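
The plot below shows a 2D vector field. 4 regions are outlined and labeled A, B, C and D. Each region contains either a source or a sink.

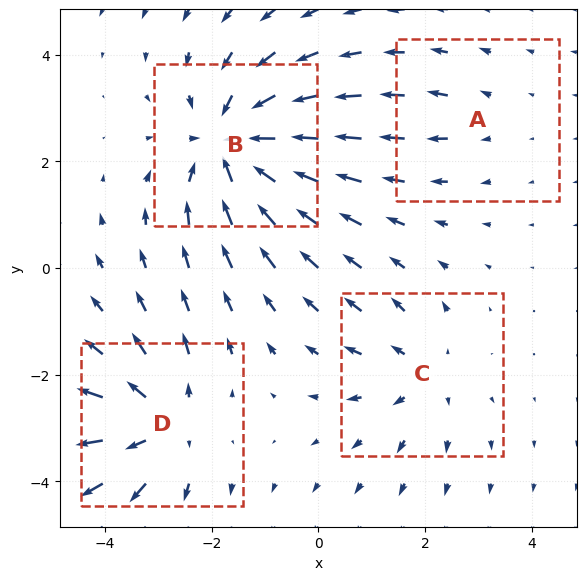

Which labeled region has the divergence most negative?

Divergence at each region's feature centre — A: about +2, B: about -6, C: about +3, D: about +5. Region B is most negative.

B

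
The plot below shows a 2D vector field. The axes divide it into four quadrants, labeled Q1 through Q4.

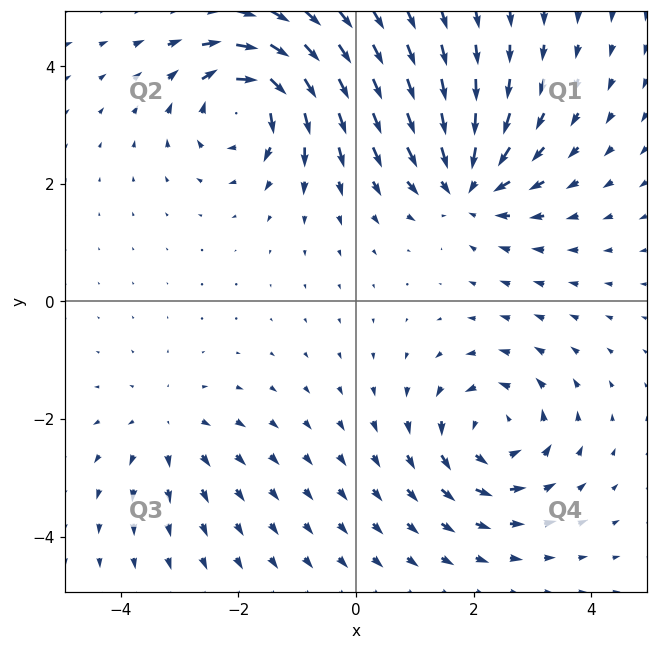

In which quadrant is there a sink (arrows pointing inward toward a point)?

Q1

The sink sits at approximately (1.9, 2.0), which lies in quadrant Q1. The divergence there is about -5, negative as expected for a sink.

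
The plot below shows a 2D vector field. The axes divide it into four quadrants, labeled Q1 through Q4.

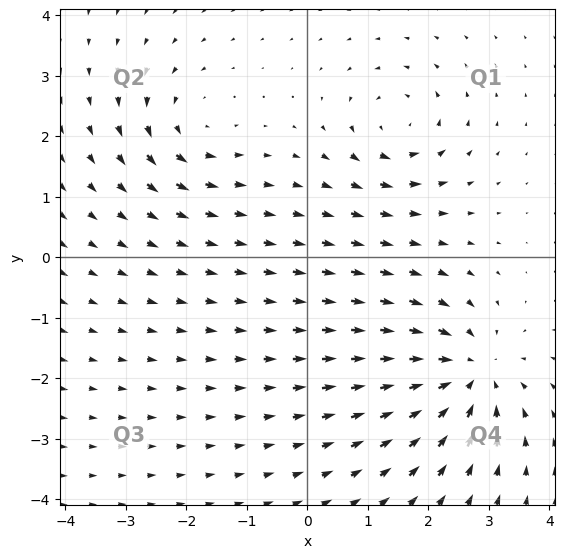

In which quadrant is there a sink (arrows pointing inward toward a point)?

The sink sits at approximately (2.7, -1.9), which lies in quadrant Q4. The divergence there is about -5, negative as expected for a sink.

Q4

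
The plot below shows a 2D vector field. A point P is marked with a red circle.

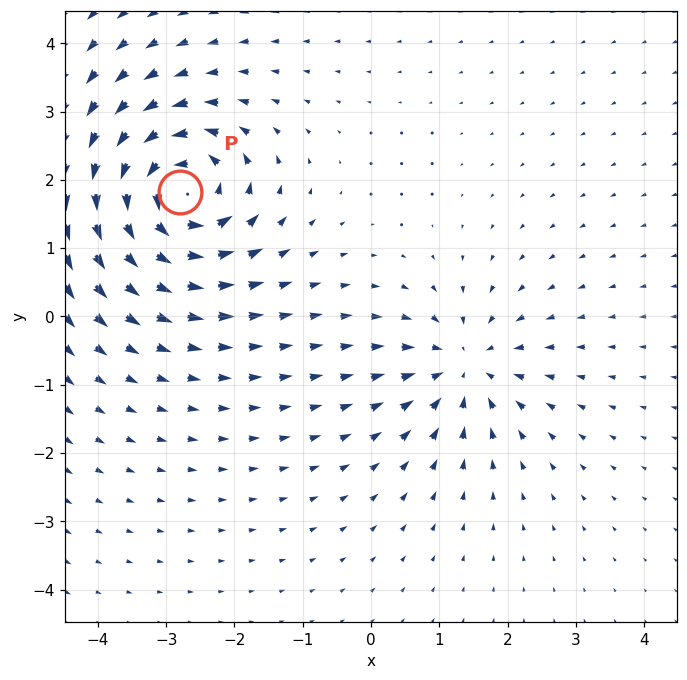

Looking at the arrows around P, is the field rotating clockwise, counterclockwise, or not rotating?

counterclockwise

Near P at (-2.8, 1.8) the arrows circulate counterclockwise. The curl (z-component) there is about +6; positive curl means counterclockwise rotation.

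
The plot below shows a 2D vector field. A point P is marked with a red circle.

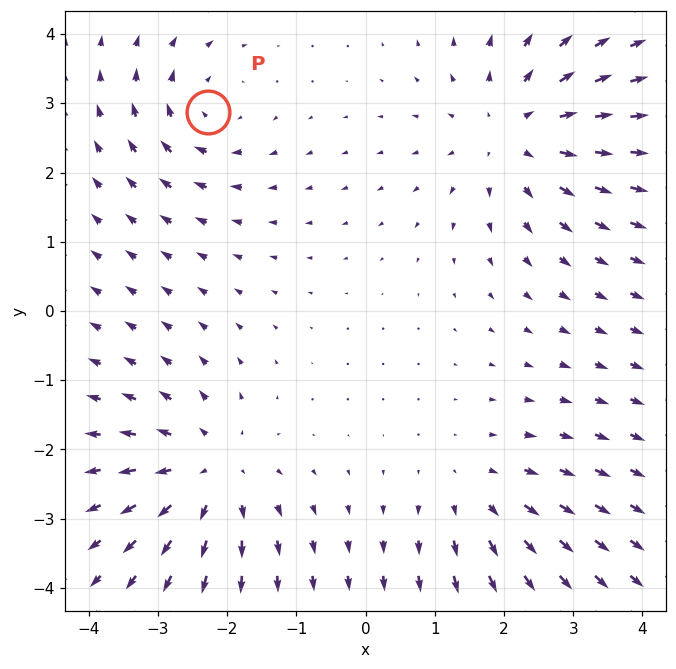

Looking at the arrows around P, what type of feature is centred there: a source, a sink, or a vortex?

At P (-2.3, 2.9) the arrows circulate clockwise. Divergence ≈0, curl about -4 — near-zero divergence with nonzero curl is a vortex.

vortex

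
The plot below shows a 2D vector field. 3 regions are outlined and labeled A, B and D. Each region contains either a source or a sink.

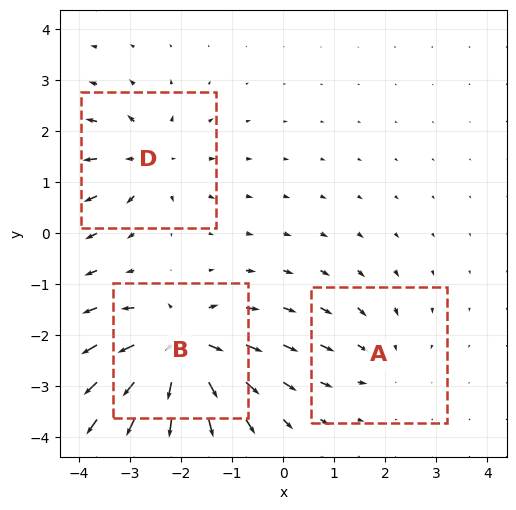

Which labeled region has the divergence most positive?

B

Divergence at each region's feature centre — A: about -2, B: about +6, D: about +4. Region B is most positive.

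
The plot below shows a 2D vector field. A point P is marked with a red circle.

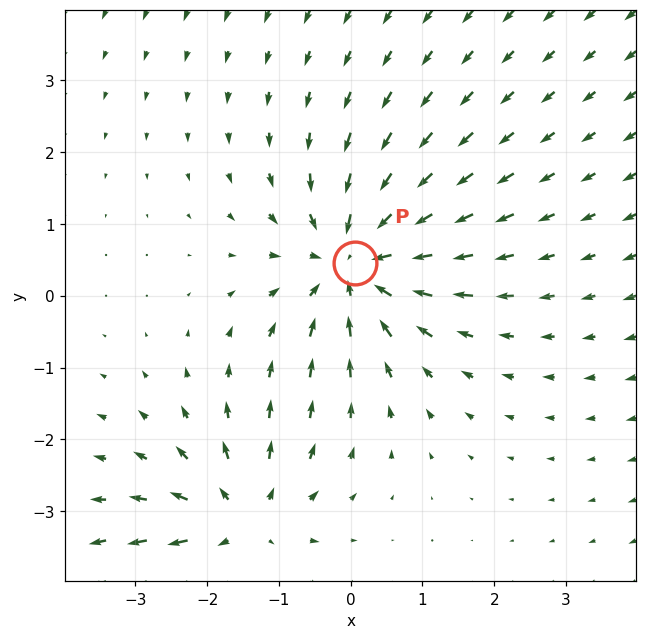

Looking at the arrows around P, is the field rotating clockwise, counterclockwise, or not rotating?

Near P at (0.1, 0.5) the arrows show no circulation. The curl there is ≈0.

not rotating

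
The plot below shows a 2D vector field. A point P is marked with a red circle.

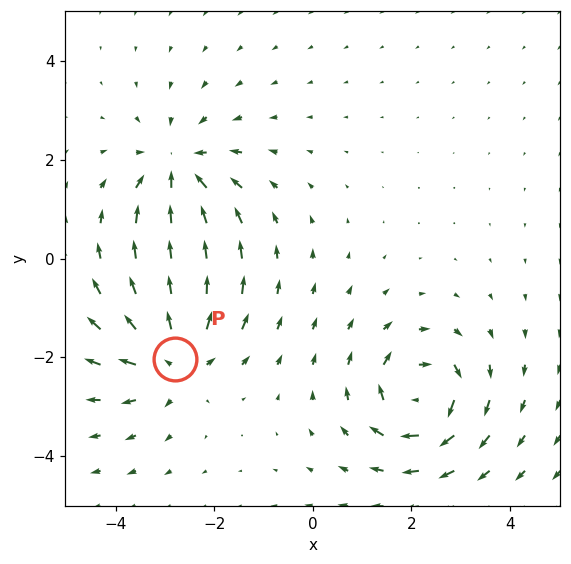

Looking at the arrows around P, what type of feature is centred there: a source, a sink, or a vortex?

At P (-2.8, -2.0) the arrows spread outward. Divergence about +6, curl ≈0 — positive divergence with near-zero curl is a source.

source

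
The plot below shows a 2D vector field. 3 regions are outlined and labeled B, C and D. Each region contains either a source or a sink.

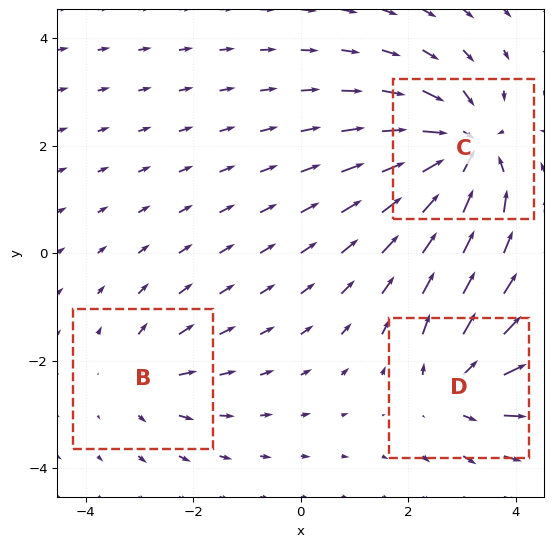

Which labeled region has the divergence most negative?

Divergence at each region's feature centre — B: about +2, C: about -5, D: about +3. Region C is most negative.

C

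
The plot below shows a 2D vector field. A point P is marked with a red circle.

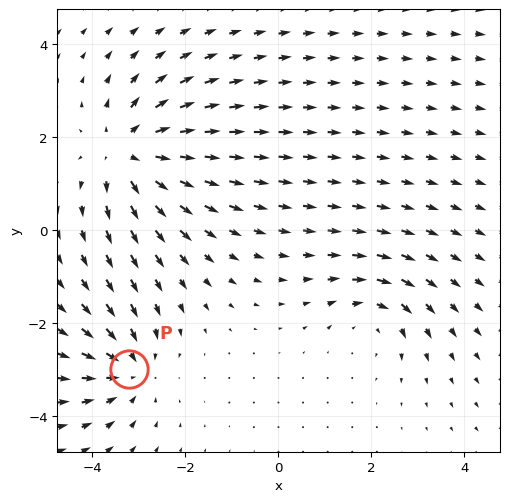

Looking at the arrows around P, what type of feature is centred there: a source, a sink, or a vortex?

sink

At P (-3.2, -3.0) the arrows converge inward. Divergence about -4, curl ≈0 — negative divergence with near-zero curl is a sink.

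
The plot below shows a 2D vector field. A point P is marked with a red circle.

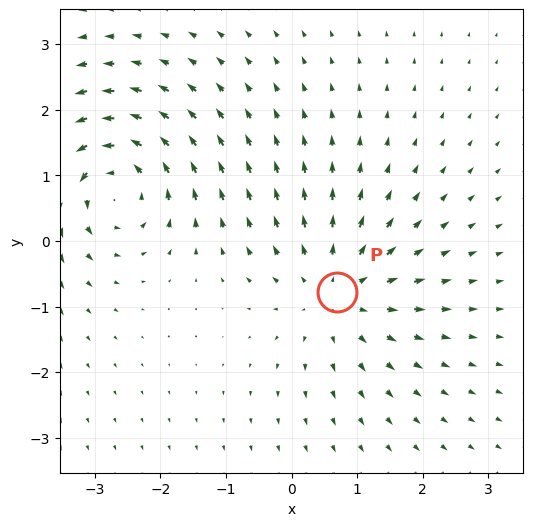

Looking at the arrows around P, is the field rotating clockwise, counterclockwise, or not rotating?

Near P at (0.7, -0.8) the arrows show no circulation. The curl there is ≈0.

not rotating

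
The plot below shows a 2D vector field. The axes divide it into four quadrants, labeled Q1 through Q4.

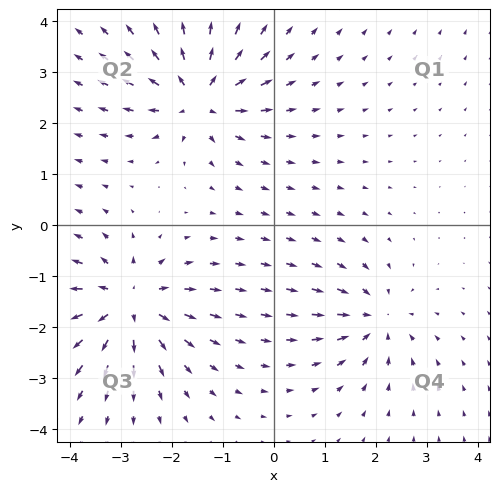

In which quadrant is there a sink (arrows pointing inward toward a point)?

Q4

The sink sits at approximately (2.0, -1.8), which lies in quadrant Q4. The divergence there is about -4, negative as expected for a sink.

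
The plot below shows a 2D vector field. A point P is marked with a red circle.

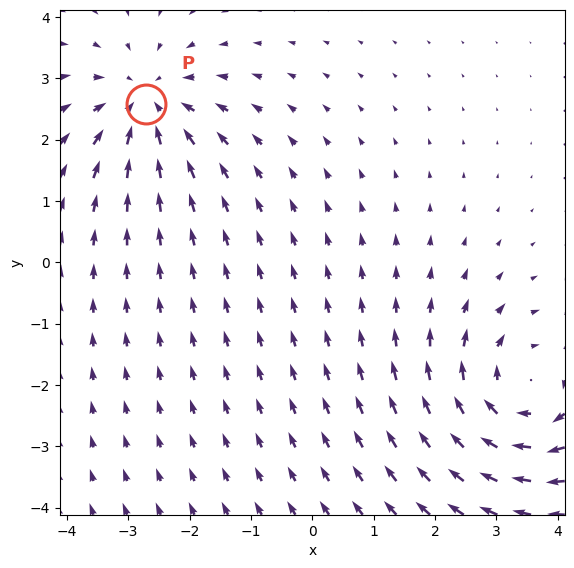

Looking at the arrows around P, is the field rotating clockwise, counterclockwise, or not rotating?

Near P at (-2.7, 2.6) the arrows show no circulation. The curl there is ≈0.

not rotating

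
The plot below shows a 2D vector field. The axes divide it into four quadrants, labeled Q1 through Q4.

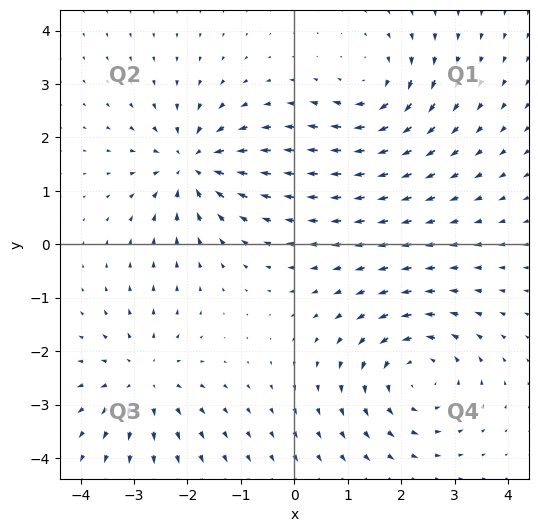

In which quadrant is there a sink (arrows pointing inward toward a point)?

Q2

The sink sits at approximately (-1.9, 1.5), which lies in quadrant Q2. The divergence there is about -6, negative as expected for a sink.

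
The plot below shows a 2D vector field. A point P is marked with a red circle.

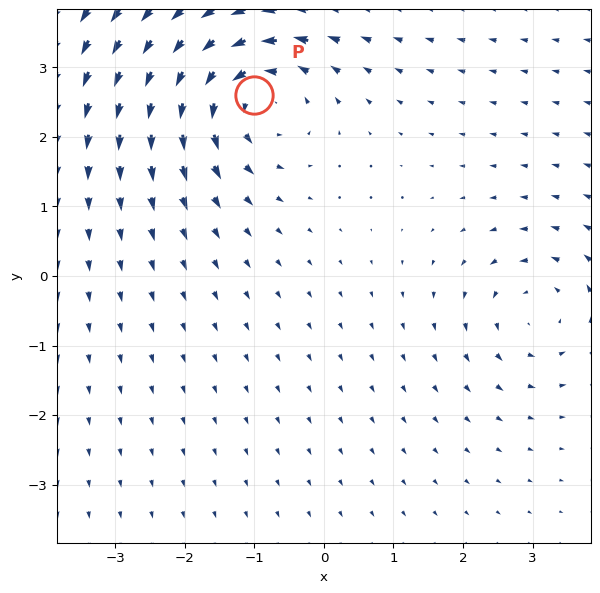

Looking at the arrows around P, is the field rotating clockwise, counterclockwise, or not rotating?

Near P at (-1.0, 2.6) the arrows circulate counterclockwise. The curl (z-component) there is about +5; positive curl means counterclockwise rotation.

counterclockwise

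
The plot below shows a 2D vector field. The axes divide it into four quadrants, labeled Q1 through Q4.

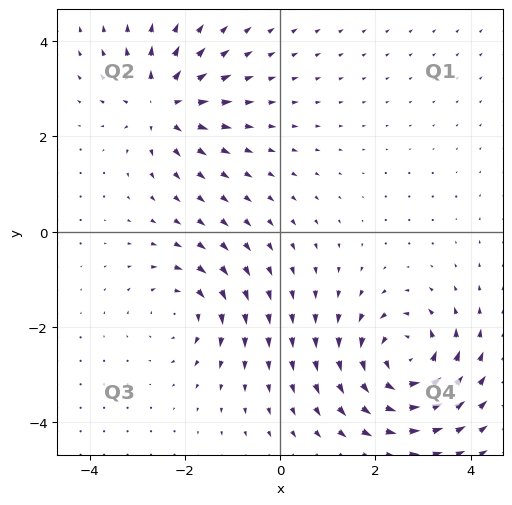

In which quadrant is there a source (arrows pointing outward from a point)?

The source sits at approximately (-2.5, 2.7), which lies in quadrant Q2. The divergence there is about +5, positive as expected for a source.

Q2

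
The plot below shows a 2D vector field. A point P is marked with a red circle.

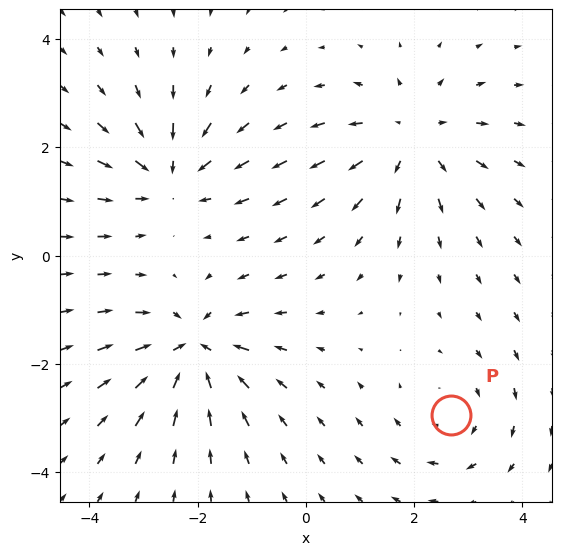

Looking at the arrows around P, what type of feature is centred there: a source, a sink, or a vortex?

vortex

At P (2.7, -3.0) the arrows circulate clockwise. Divergence ≈0, curl about -3 — near-zero divergence with nonzero curl is a vortex.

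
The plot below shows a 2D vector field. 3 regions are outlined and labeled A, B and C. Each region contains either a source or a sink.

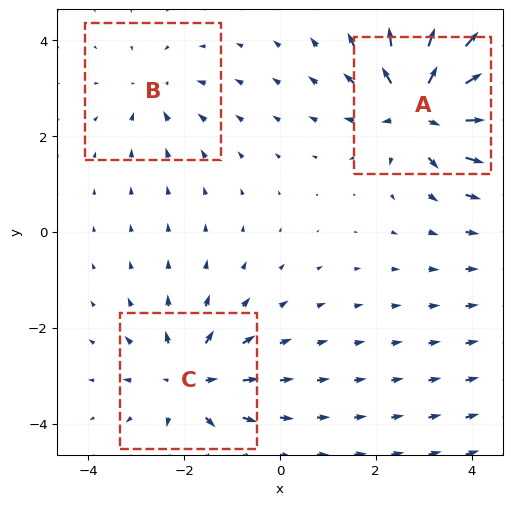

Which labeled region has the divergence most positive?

Divergence at each region's feature centre — A: about +6, B: about -2, C: about +4. Region A is most positive.

A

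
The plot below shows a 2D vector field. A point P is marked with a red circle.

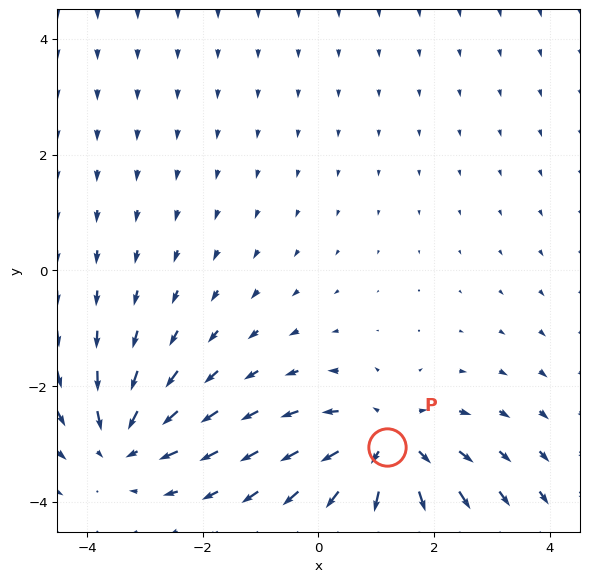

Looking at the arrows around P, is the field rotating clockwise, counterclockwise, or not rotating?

Near P at (1.2, -3.1) the arrows show no circulation. The curl there is ≈0.

not rotating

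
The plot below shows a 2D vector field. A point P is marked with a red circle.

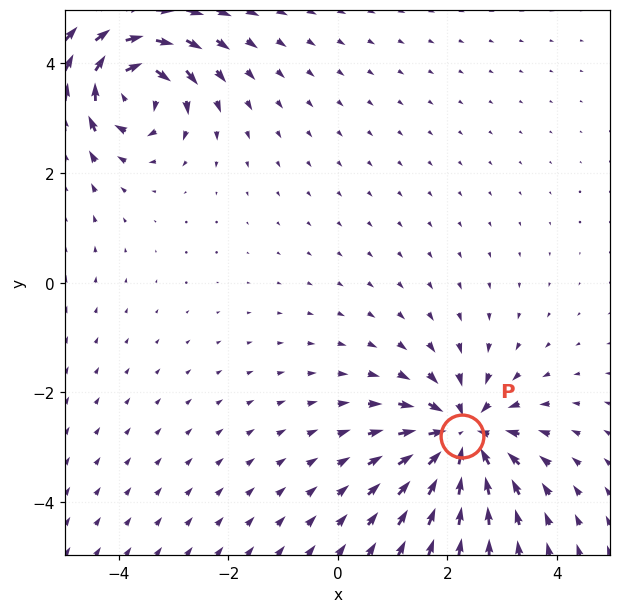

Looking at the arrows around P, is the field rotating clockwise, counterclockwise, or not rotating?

not rotating

Near P at (2.3, -2.8) the arrows show no circulation. The curl there is ≈0.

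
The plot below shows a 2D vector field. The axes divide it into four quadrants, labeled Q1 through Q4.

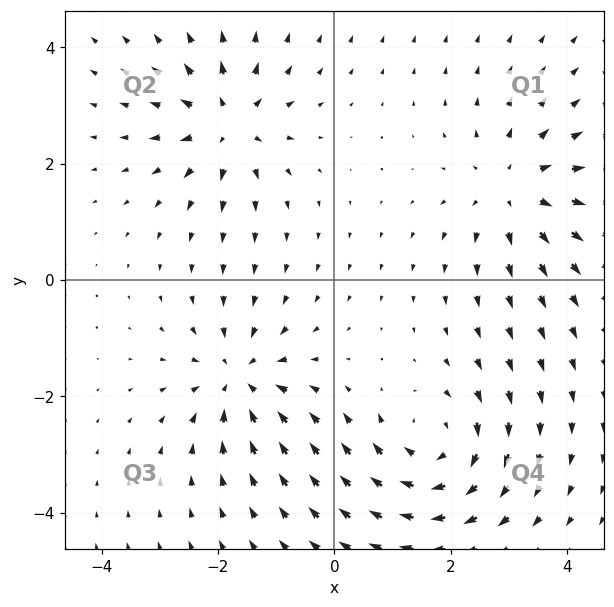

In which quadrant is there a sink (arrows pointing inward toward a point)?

Q3

The sink sits at approximately (-1.6, -1.7), which lies in quadrant Q3. The divergence there is about -5, negative as expected for a sink.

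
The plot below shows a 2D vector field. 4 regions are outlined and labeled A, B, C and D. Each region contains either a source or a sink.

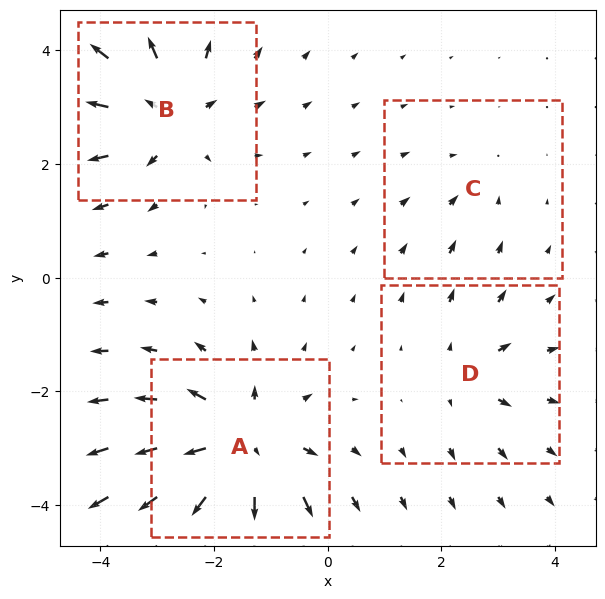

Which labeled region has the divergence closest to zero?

C

Divergence at each region's feature centre — A: about +7, B: about +6, C: about -2, D: about +3. Region C is closest to zero.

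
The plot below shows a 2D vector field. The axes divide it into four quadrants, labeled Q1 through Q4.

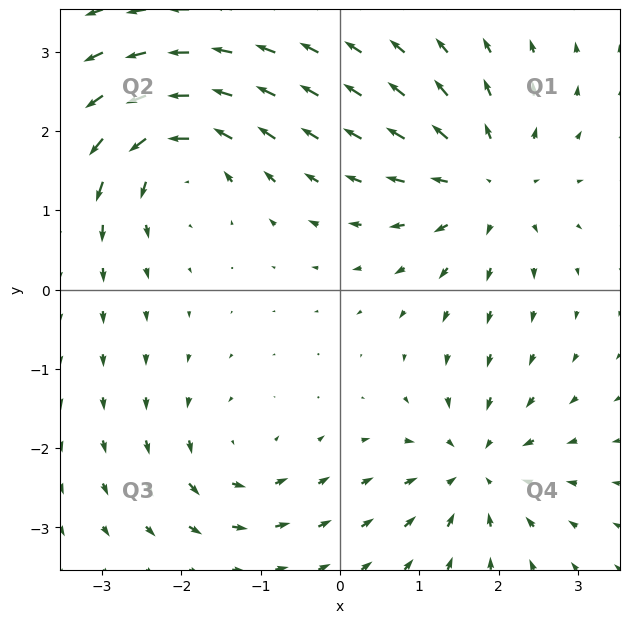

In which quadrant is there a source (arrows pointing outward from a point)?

Q1

The source sits at approximately (1.9, 1.3), which lies in quadrant Q1. The divergence there is about +5, positive as expected for a source.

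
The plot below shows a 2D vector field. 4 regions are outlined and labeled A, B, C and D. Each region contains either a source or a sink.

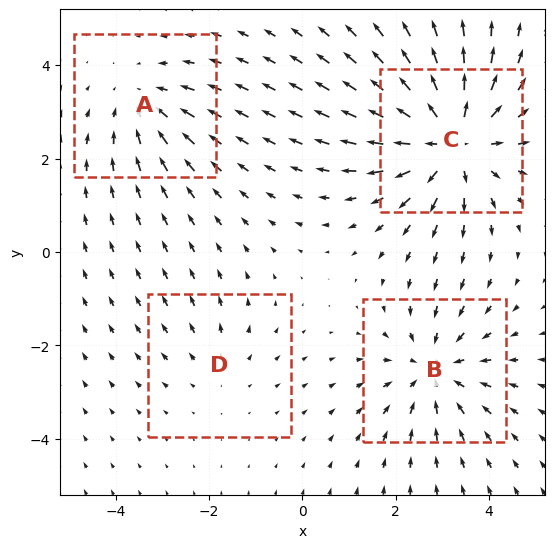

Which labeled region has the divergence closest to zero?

Divergence at each region's feature centre — A: about -3, B: about -4, C: about +6, D: about +2. Region D is closest to zero.

D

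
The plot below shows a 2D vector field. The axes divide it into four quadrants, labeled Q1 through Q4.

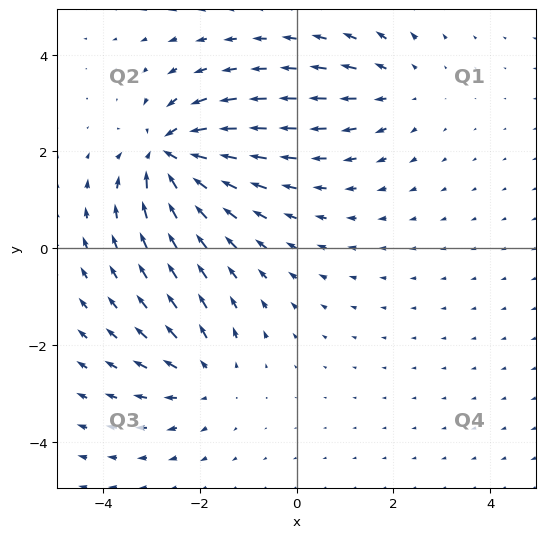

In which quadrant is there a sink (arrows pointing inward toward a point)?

The sink sits at approximately (-2.6, 1.9), which lies in quadrant Q2. The divergence there is about -6, negative as expected for a sink.

Q2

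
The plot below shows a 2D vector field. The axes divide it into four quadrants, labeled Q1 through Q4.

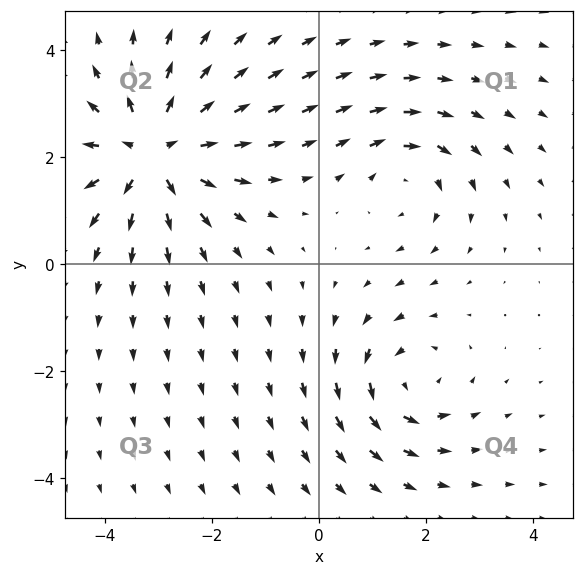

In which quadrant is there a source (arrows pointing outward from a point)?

The source sits at approximately (-3.1, 2.1), which lies in quadrant Q2. The divergence there is about +5, positive as expected for a source.

Q2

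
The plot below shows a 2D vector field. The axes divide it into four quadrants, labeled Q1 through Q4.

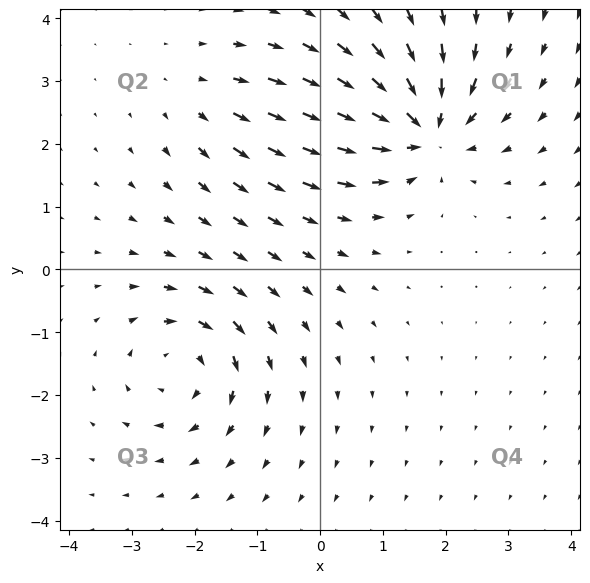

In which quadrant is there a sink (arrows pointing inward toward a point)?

Q1

The sink sits at approximately (1.7, 2.2), which lies in quadrant Q1. The divergence there is about -6, negative as expected for a sink.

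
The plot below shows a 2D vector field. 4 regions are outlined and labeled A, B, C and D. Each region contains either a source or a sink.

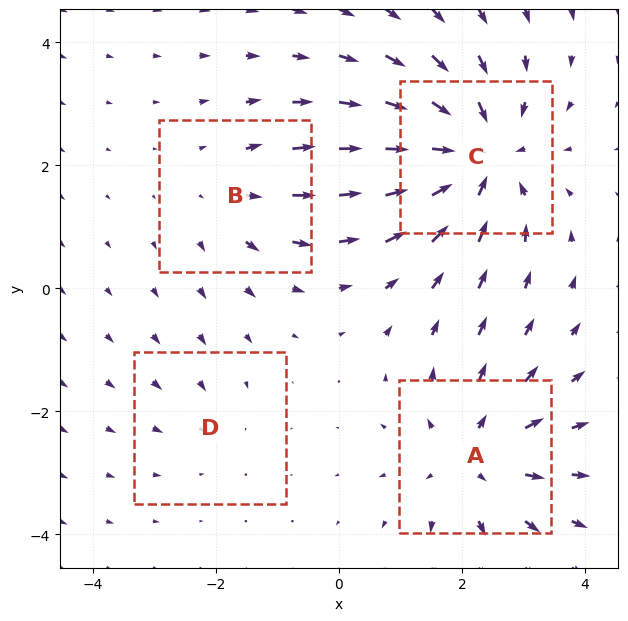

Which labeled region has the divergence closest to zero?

D

Divergence at each region's feature centre — A: about +4, B: about +3, C: about -6, D: about -2. Region D is closest to zero.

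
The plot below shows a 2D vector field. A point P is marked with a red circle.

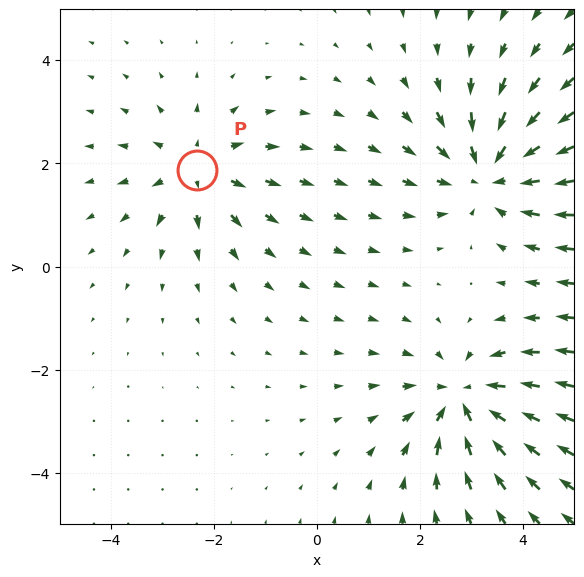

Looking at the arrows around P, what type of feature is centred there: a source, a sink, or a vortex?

At P (-2.3, 1.9) the arrows spread outward. Divergence about +3, curl ≈0 — positive divergence with near-zero curl is a source.

source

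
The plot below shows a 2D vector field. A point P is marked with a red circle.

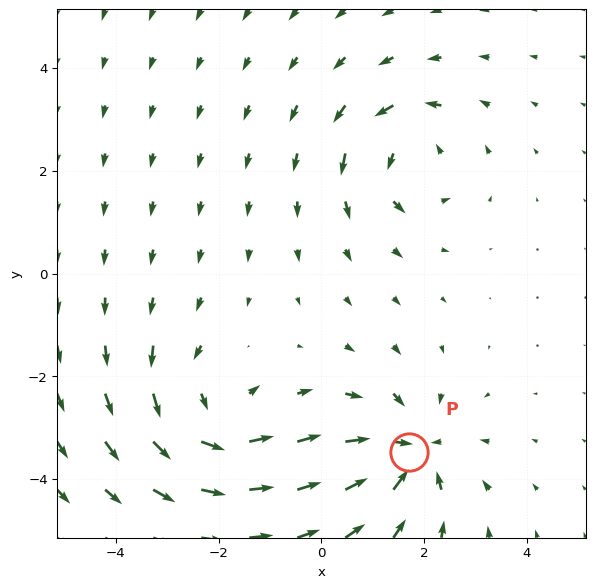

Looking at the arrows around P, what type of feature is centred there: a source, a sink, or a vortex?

At P (1.7, -3.5) the arrows converge inward. Divergence about -5, curl ≈0 — negative divergence with near-zero curl is a sink.

sink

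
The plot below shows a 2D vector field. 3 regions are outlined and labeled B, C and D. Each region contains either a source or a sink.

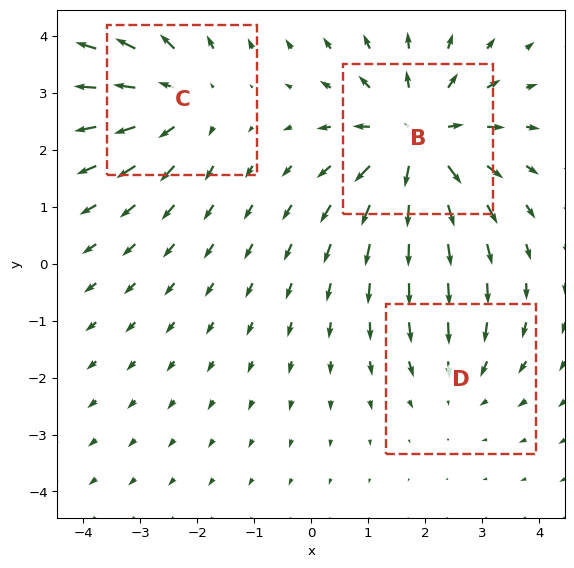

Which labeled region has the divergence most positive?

B

Divergence at each region's feature centre — B: about +4, C: about +3, D: about -2. Region B is most positive.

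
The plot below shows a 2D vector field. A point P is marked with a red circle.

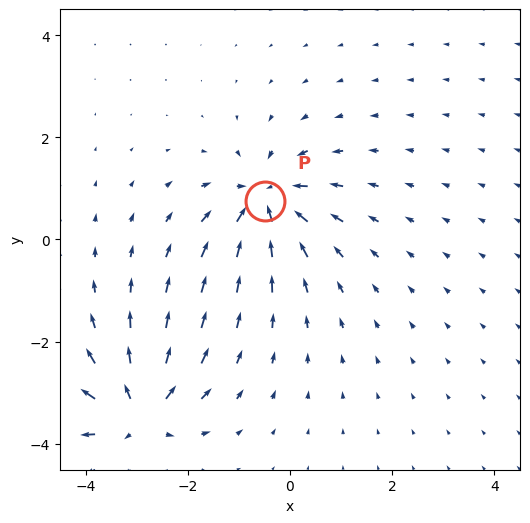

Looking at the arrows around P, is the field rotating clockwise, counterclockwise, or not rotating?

Near P at (-0.5, 0.8) the arrows show no circulation. The curl there is ≈0.

not rotating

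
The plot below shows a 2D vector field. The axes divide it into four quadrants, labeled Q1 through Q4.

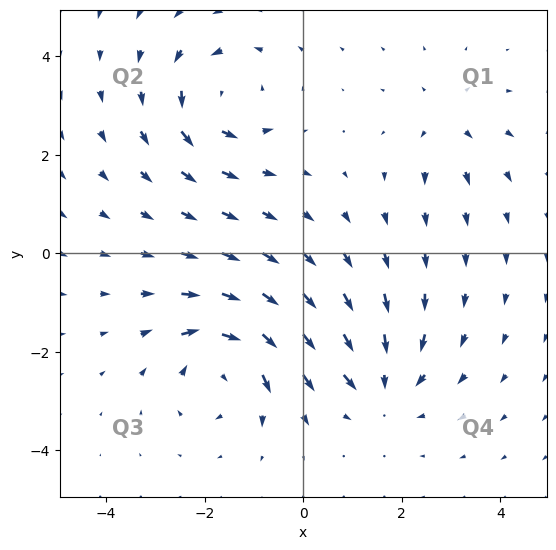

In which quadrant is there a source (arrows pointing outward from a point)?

Q1

The source sits at approximately (2.9, 2.6), which lies in quadrant Q1. The divergence there is about +3, positive as expected for a source.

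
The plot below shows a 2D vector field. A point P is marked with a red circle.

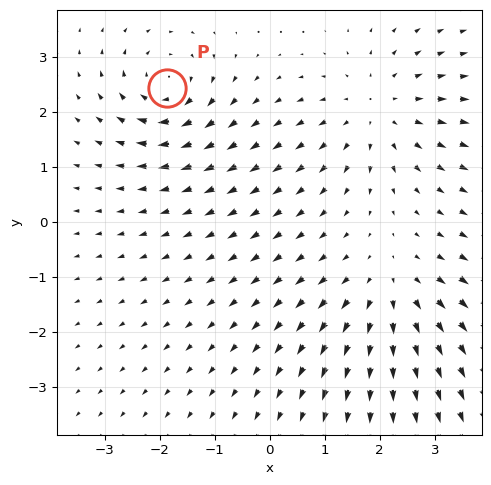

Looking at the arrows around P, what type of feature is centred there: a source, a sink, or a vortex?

vortex

At P (-1.9, 2.4) the arrows circulate clockwise. Divergence ≈0, curl about -5 — near-zero divergence with nonzero curl is a vortex.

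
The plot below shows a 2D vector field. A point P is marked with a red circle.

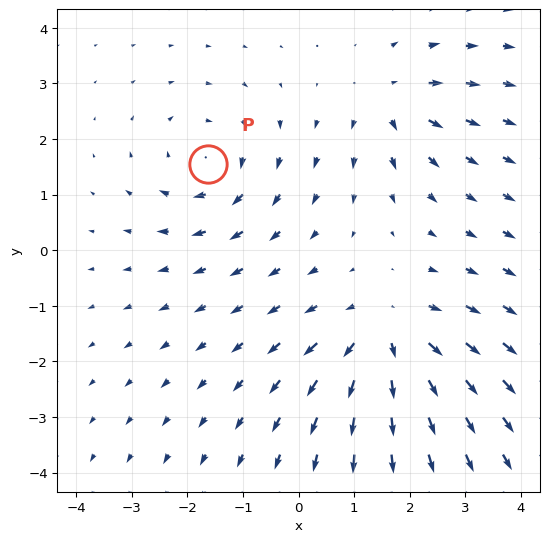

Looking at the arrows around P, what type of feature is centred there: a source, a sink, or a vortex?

vortex

At P (-1.6, 1.6) the arrows circulate clockwise. Divergence ≈0, curl about -3 — near-zero divergence with nonzero curl is a vortex.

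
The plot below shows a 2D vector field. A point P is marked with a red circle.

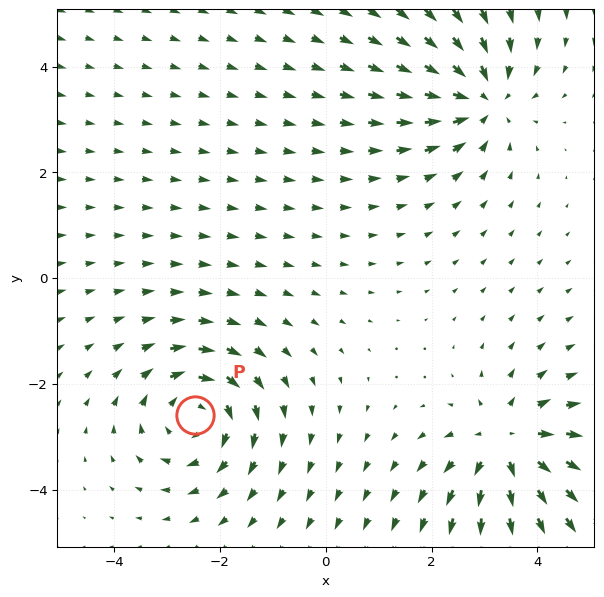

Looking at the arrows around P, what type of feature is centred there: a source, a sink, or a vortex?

At P (-2.5, -2.6) the arrows circulate clockwise. Divergence ≈0, curl about -5 — near-zero divergence with nonzero curl is a vortex.

vortex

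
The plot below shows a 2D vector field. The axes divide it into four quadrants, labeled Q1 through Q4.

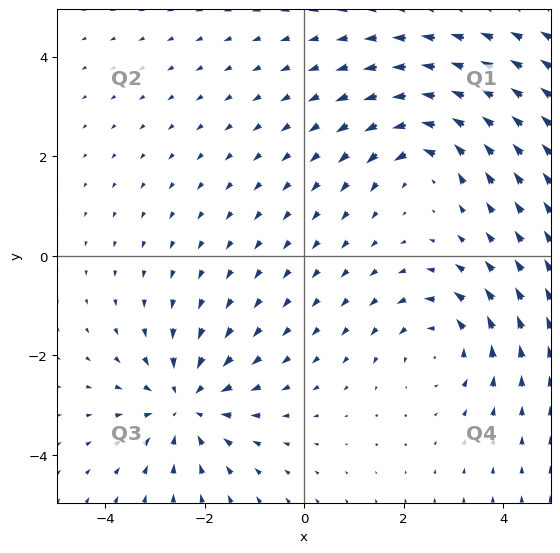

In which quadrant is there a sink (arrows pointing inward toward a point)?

The sink sits at approximately (-2.4, -3.0), which lies in quadrant Q3. The divergence there is about -4, negative as expected for a sink.

Q3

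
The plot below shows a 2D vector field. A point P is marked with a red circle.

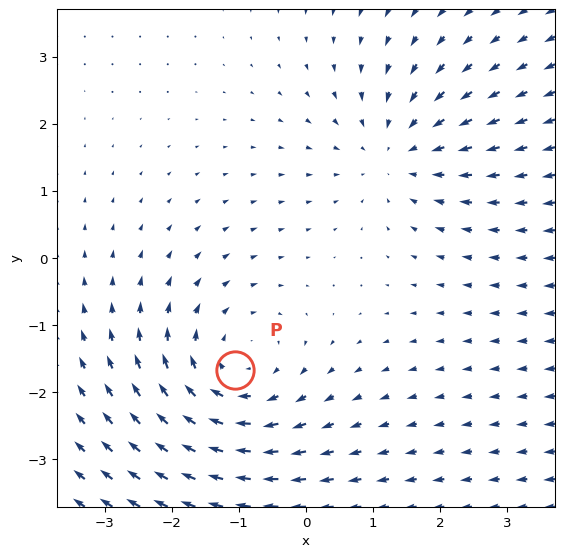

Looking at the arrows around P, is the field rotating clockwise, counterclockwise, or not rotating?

clockwise

Near P at (-1.1, -1.7) the arrows circulate clockwise. The curl (z-component) there is about -3; negative curl means clockwise rotation.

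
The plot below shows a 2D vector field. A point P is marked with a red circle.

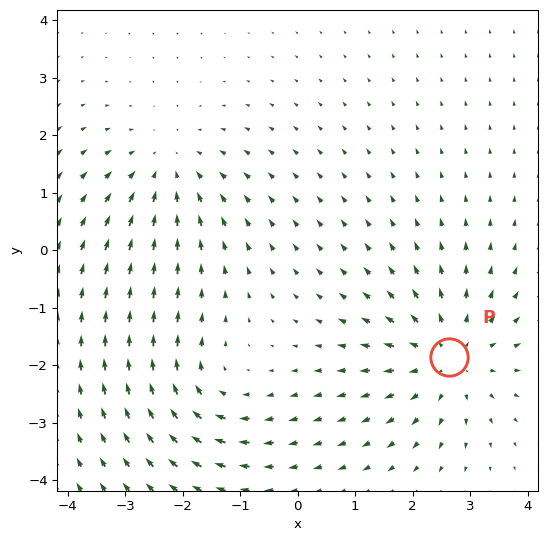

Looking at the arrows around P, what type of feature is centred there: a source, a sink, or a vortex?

At P (2.6, -1.9) the arrows spread outward. Divergence about +4, curl ≈0 — positive divergence with near-zero curl is a source.

source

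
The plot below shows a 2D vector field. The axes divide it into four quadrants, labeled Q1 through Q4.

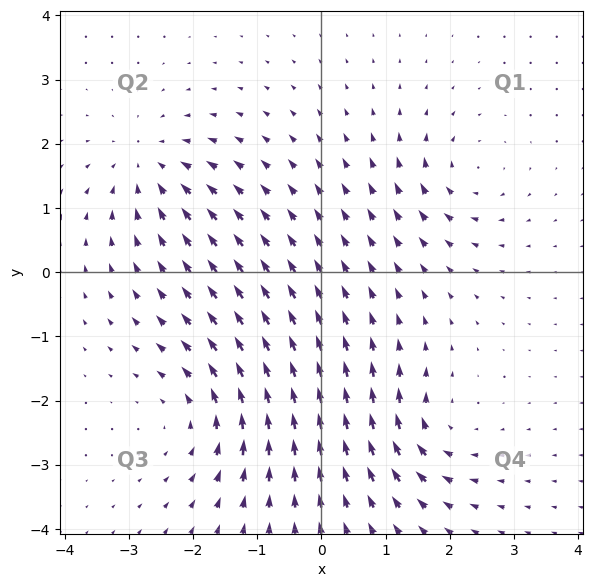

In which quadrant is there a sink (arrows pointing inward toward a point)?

Q2

The sink sits at approximately (-2.7, 1.6), which lies in quadrant Q2. The divergence there is about -5, negative as expected for a sink.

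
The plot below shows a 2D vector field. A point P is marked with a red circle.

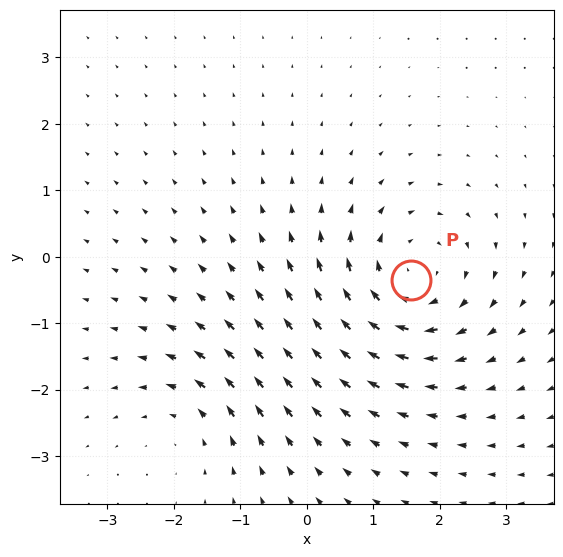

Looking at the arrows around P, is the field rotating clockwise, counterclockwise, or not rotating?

clockwise

Near P at (1.6, -0.4) the arrows circulate clockwise. The curl (z-component) there is about -4; negative curl means clockwise rotation.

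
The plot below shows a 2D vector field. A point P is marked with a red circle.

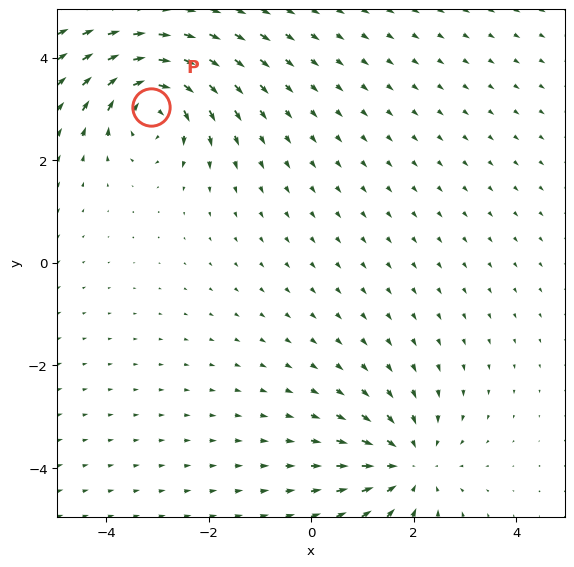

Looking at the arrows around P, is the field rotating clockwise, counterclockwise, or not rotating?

Near P at (-3.1, 3.0) the arrows circulate clockwise. The curl (z-component) there is about -6; negative curl means clockwise rotation.

clockwise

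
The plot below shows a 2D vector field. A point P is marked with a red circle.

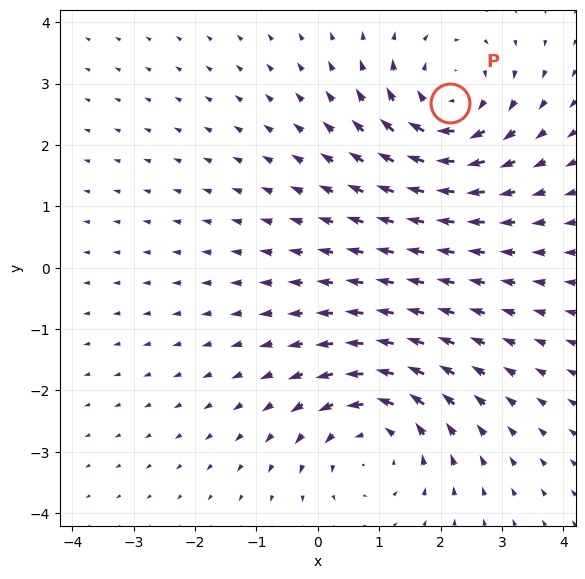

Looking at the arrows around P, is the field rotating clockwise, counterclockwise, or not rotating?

Near P at (2.2, 2.7) the arrows circulate clockwise. The curl (z-component) there is about -3; negative curl means clockwise rotation.

clockwise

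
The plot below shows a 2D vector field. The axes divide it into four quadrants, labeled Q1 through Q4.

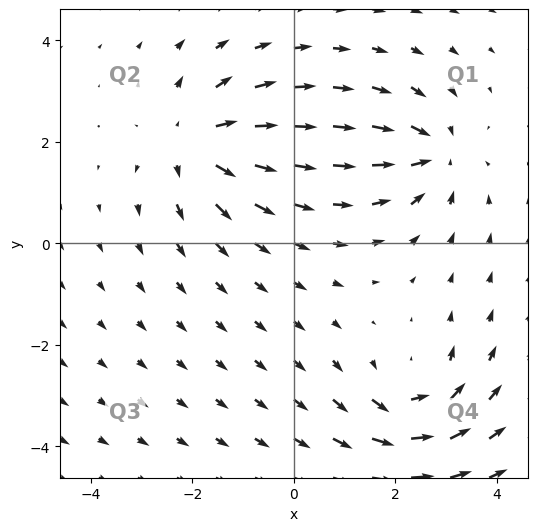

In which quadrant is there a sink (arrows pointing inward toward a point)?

The sink sits at approximately (2.7, 1.8), which lies in quadrant Q1. The divergence there is about -4, negative as expected for a sink.

Q1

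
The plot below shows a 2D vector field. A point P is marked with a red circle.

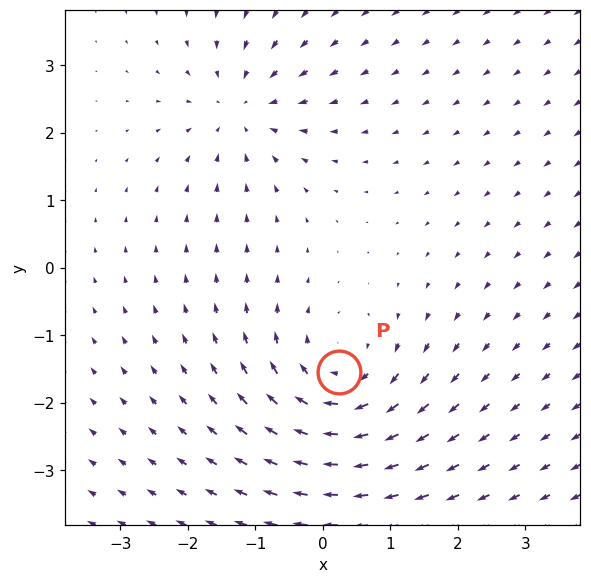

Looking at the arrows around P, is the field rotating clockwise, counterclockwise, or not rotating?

Near P at (0.2, -1.5) the arrows circulate clockwise. The curl (z-component) there is about -4; negative curl means clockwise rotation.

clockwise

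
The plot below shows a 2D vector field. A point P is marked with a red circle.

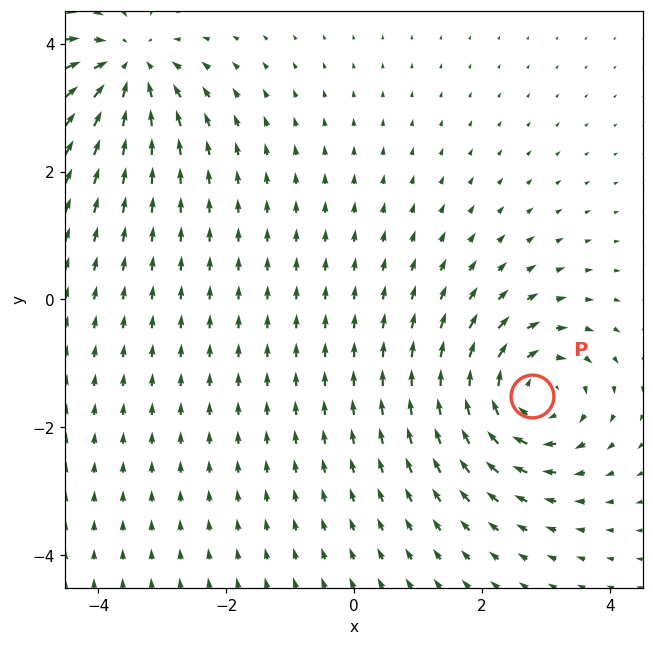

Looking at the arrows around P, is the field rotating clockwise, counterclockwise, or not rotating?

clockwise

Near P at (2.8, -1.5) the arrows circulate clockwise. The curl (z-component) there is about -5; negative curl means clockwise rotation.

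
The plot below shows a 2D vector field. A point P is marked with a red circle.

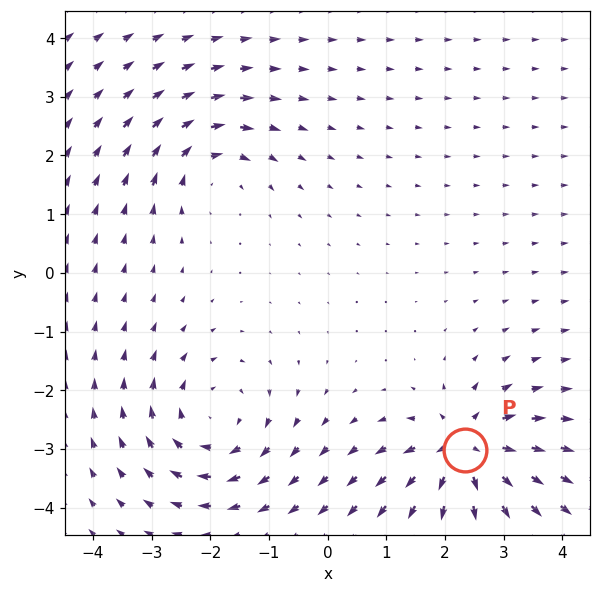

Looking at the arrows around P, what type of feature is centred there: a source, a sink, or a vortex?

At P (2.3, -3.0) the arrows spread outward. Divergence about +7, curl ≈0 — positive divergence with near-zero curl is a source.

source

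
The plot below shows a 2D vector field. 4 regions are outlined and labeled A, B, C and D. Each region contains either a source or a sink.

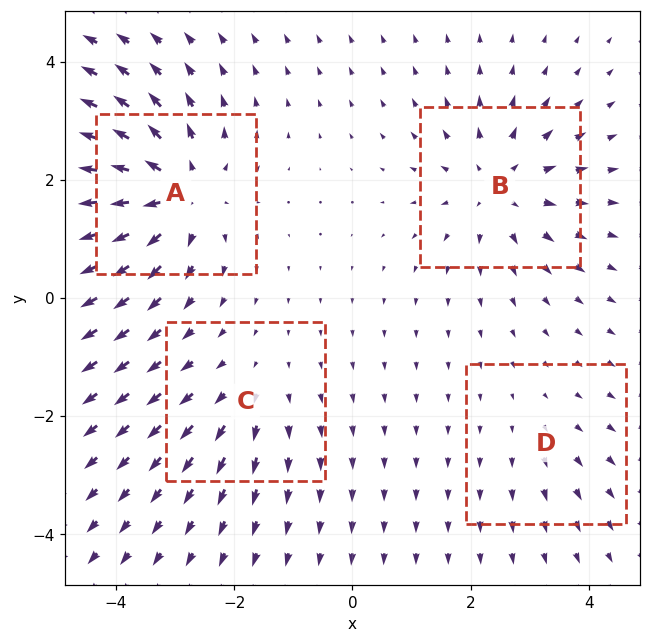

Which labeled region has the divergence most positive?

A

Divergence at each region's feature centre — A: about +7, B: about +5, C: about +3, D: about +2. Region A is most positive.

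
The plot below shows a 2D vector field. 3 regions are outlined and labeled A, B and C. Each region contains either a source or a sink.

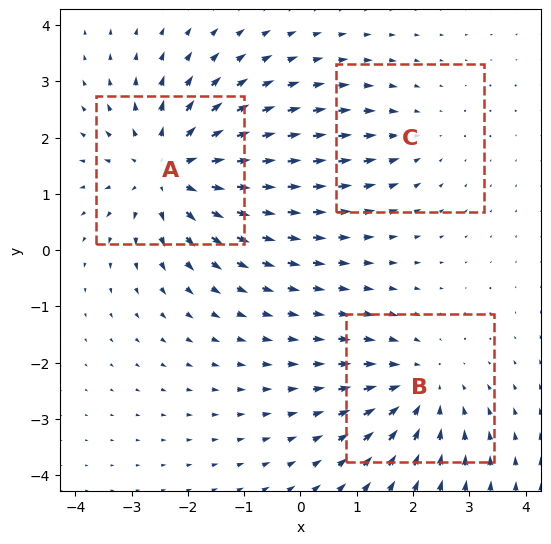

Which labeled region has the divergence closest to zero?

C

Divergence at each region's feature centre — A: about +4, B: about -3, C: about -2. Region C is closest to zero.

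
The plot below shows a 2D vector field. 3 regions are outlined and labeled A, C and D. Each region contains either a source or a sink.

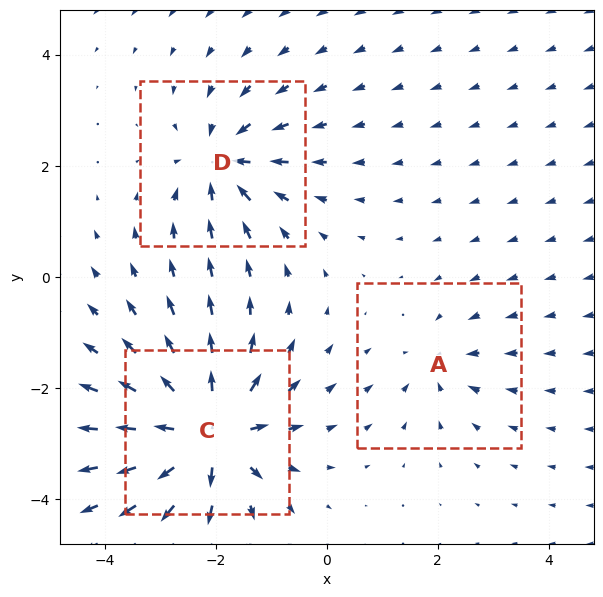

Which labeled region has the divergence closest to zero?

A

Divergence at each region's feature centre — A: about -2, C: about +6, D: about -4. Region A is closest to zero.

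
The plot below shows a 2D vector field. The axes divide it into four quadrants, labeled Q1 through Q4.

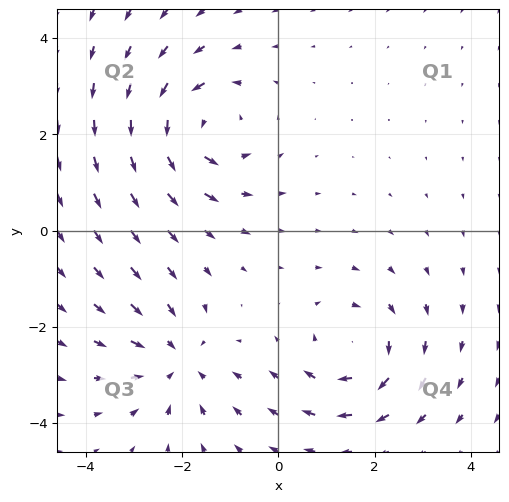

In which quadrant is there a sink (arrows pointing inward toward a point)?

The sink sits at approximately (-2.1, -2.7), which lies in quadrant Q3. The divergence there is about -4, negative as expected for a sink.

Q3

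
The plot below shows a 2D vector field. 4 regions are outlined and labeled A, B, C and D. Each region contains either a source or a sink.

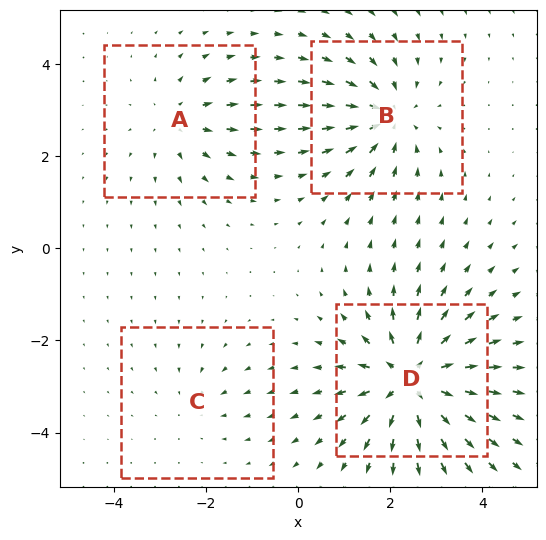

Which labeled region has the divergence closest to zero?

C

Divergence at each region's feature centre — A: about +3, B: about -5, C: about -2, D: about +7. Region C is closest to zero.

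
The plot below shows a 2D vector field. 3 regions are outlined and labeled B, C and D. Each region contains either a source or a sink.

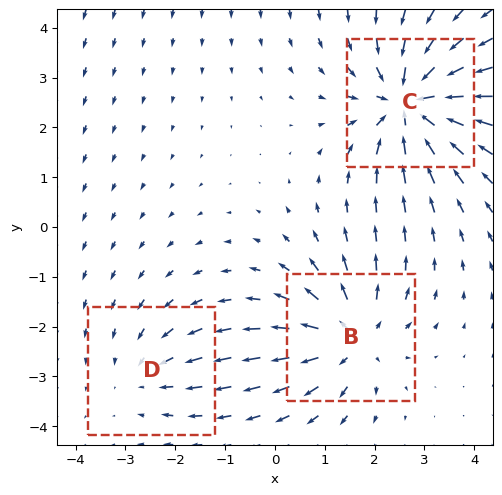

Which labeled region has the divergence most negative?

C

Divergence at each region's feature centre — B: about +4, C: about -5, D: about -2. Region C is most negative.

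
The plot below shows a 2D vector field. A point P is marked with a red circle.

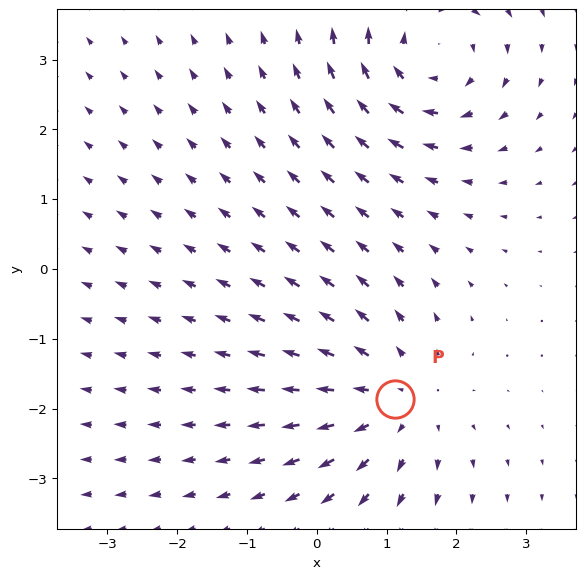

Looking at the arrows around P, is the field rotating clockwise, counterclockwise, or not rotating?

not rotating

Near P at (1.1, -1.9) the arrows show no circulation. The curl there is ≈0.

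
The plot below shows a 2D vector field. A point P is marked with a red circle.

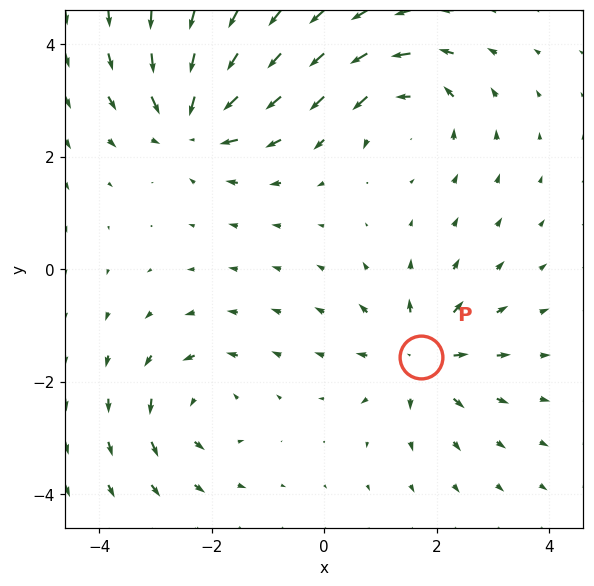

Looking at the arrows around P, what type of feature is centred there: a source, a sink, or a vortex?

At P (1.7, -1.6) the arrows spread outward. Divergence about +5, curl ≈0 — positive divergence with near-zero curl is a source.

source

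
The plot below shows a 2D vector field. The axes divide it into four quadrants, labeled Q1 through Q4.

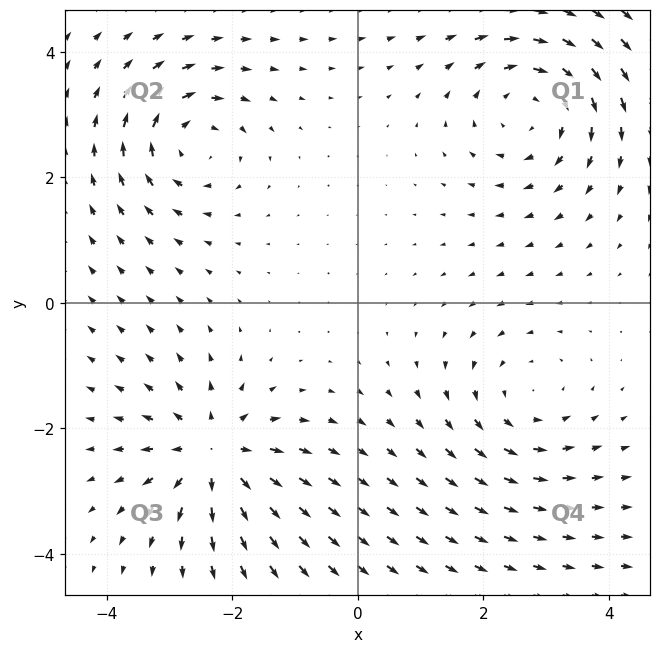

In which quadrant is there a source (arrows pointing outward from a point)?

The source sits at approximately (-2.3, -2.4), which lies in quadrant Q3. The divergence there is about +4, positive as expected for a source.

Q3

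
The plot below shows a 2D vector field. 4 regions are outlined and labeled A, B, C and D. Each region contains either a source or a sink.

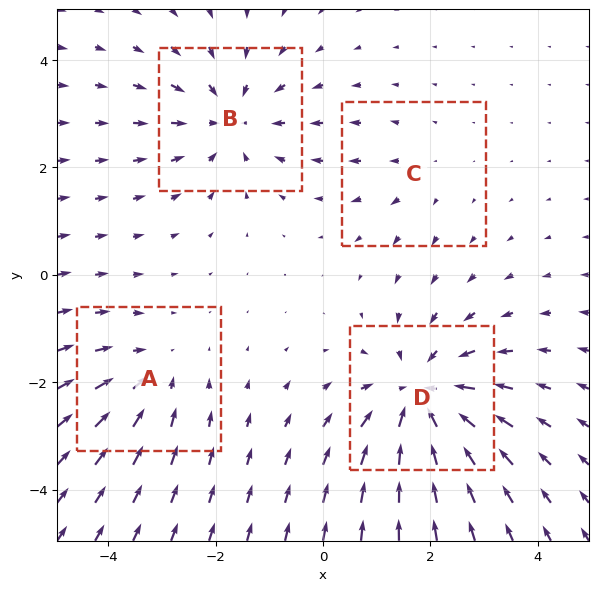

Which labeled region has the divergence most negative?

Divergence at each region's feature centre — A: about -3, B: about -4, C: about +2, D: about -6. Region D is most negative.

D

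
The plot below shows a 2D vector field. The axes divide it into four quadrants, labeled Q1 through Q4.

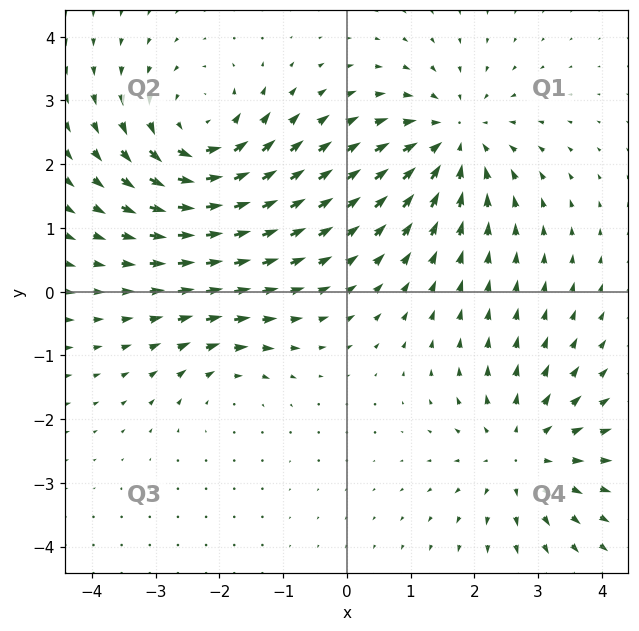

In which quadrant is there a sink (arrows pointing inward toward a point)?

The sink sits at approximately (1.7, 2.4), which lies in quadrant Q1. The divergence there is about -5, negative as expected for a sink.

Q1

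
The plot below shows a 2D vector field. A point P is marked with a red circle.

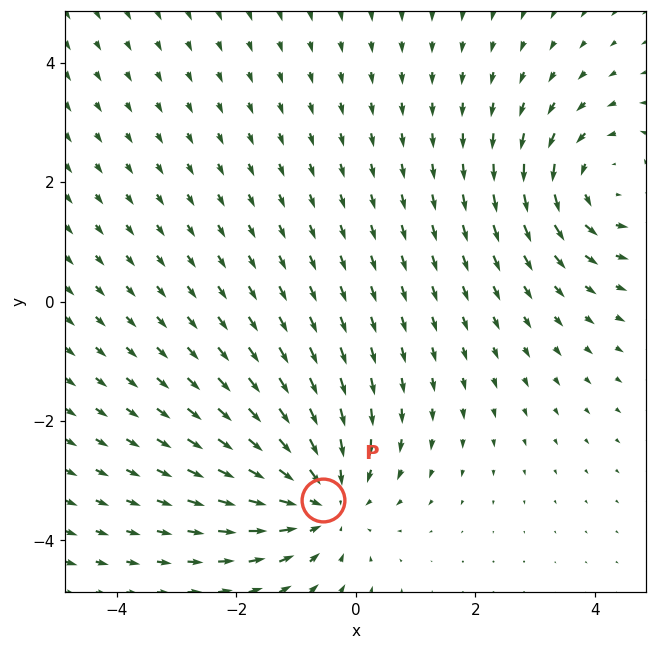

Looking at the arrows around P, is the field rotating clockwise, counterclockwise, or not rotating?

Near P at (-0.6, -3.3) the arrows show no circulation. The curl there is ≈0.

not rotating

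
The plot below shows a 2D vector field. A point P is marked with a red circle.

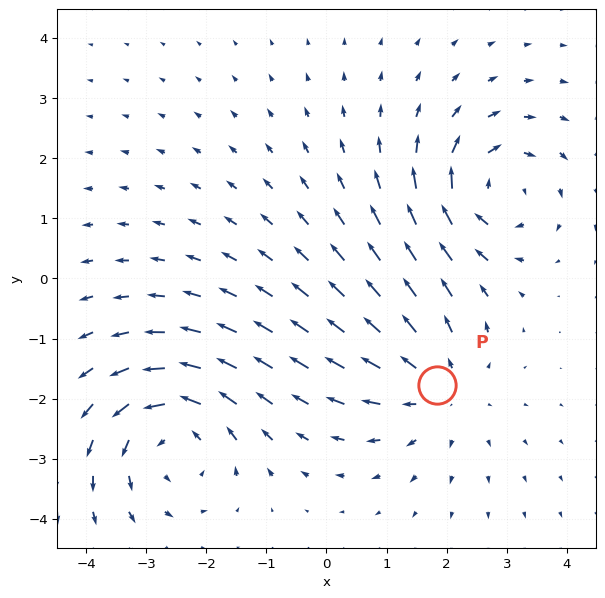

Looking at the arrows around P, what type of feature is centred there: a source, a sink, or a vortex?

At P (1.8, -1.8) the arrows spread outward. Divergence about +3, curl ≈0 — positive divergence with near-zero curl is a source.

source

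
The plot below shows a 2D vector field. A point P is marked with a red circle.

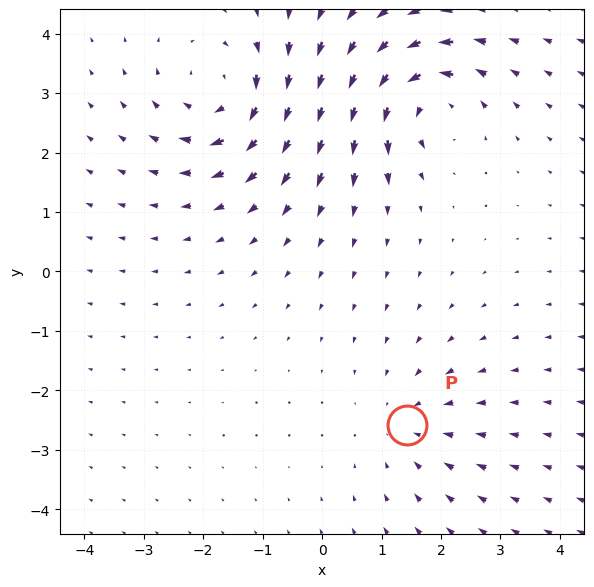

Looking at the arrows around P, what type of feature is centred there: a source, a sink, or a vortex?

sink

At P (1.4, -2.6) the arrows converge inward. Divergence about -2, curl ≈0 — negative divergence with near-zero curl is a sink.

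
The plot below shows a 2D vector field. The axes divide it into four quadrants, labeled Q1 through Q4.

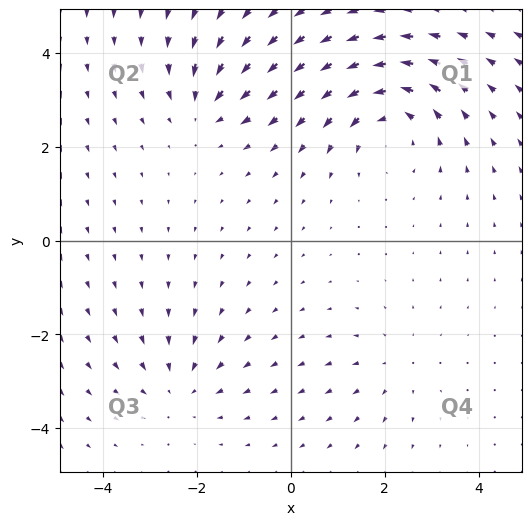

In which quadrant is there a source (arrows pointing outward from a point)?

The source sits at approximately (2.3, -2.6), which lies in quadrant Q4. The divergence there is about +2, positive as expected for a source.

Q4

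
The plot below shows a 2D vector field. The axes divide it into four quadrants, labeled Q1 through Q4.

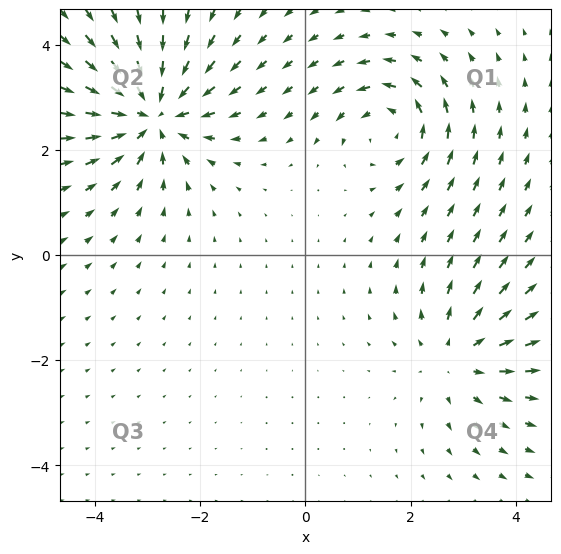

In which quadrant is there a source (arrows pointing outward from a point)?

The source sits at approximately (2.9, -1.9), which lies in quadrant Q4. The divergence there is about +3, positive as expected for a source.

Q4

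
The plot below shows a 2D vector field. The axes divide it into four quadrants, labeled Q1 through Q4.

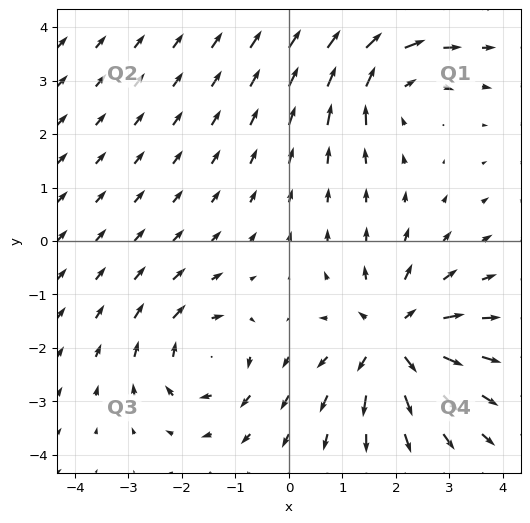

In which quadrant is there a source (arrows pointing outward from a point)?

The source sits at approximately (2.0, -1.8), which lies in quadrant Q4. The divergence there is about +5, positive as expected for a source.

Q4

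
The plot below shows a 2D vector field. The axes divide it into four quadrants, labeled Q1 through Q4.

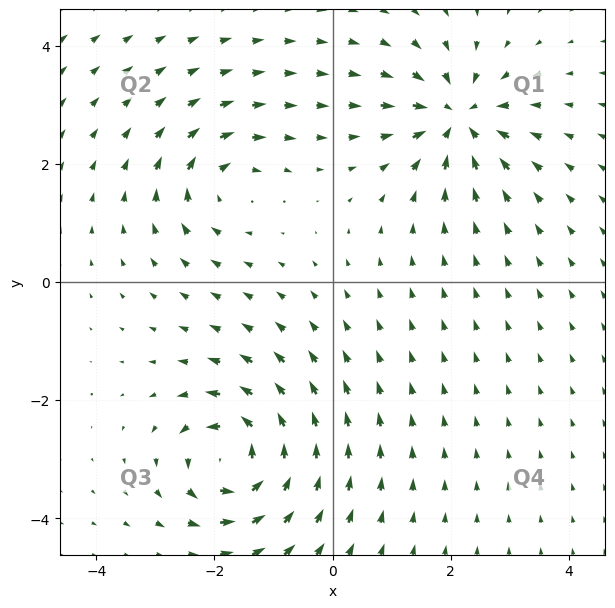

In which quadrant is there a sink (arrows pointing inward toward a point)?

The sink sits at approximately (2.1, 2.8), which lies in quadrant Q1. The divergence there is about -6, negative as expected for a sink.

Q1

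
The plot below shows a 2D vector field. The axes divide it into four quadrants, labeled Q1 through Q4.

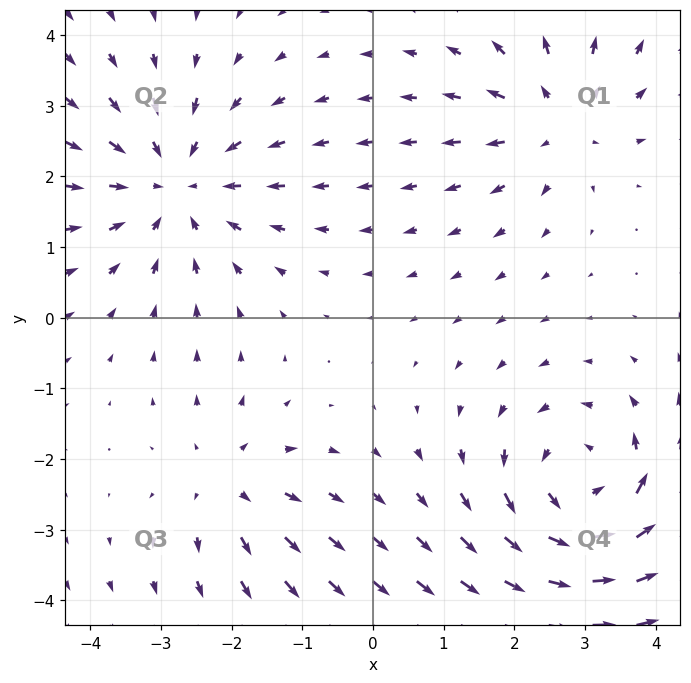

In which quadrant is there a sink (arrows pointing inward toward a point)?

Q2

The sink sits at approximately (-2.8, 1.9), which lies in quadrant Q2. The divergence there is about -4, negative as expected for a sink.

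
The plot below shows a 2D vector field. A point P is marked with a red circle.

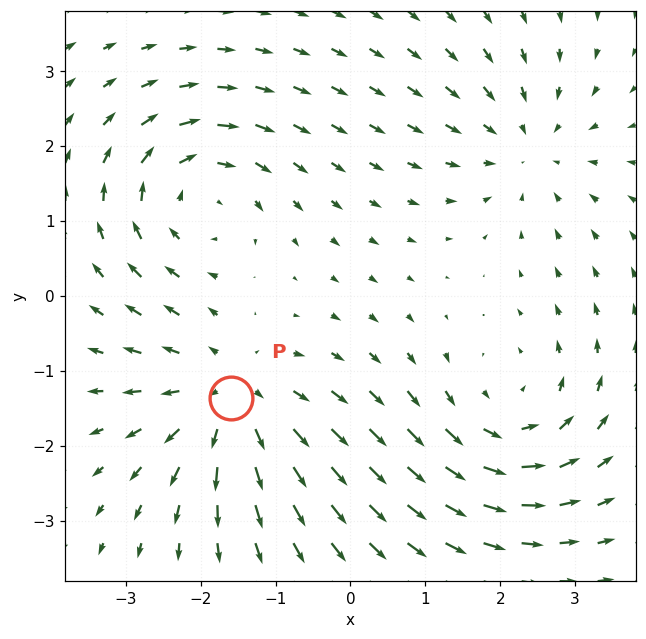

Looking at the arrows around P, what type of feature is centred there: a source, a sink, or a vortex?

source

At P (-1.6, -1.4) the arrows spread outward. Divergence about +5, curl ≈0 — positive divergence with near-zero curl is a source.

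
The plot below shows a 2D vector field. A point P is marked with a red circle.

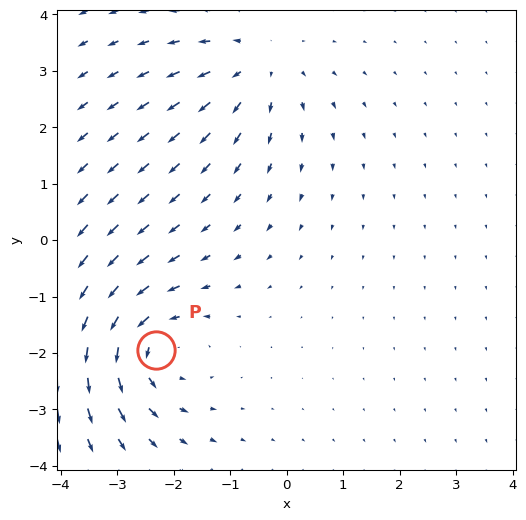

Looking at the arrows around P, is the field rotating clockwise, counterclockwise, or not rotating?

counterclockwise

Near P at (-2.3, -1.9) the arrows circulate counterclockwise. The curl (z-component) there is about +4; positive curl means counterclockwise rotation.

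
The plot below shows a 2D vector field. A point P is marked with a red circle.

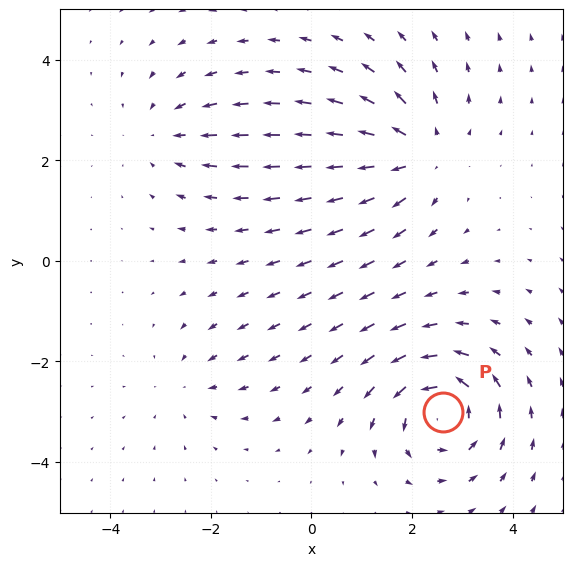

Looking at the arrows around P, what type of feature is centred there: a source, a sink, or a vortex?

At P (2.6, -3.0) the arrows circulate counterclockwise. Divergence ≈0, curl about +6 — near-zero divergence with nonzero curl is a vortex.

vortex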